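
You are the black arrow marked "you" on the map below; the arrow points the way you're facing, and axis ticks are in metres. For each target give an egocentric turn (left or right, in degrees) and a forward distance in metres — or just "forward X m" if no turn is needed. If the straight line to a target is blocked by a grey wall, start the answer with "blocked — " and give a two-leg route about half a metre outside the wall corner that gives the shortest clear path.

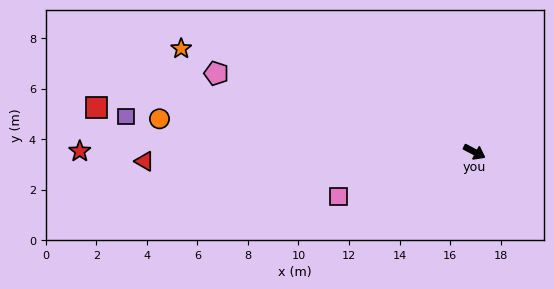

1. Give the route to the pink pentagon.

turn right 169°, forward 10.7 m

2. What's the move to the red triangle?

turn right 151°, forward 13.1 m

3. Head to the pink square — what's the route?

turn right 134°, forward 5.7 m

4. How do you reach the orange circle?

turn right 158°, forward 12.5 m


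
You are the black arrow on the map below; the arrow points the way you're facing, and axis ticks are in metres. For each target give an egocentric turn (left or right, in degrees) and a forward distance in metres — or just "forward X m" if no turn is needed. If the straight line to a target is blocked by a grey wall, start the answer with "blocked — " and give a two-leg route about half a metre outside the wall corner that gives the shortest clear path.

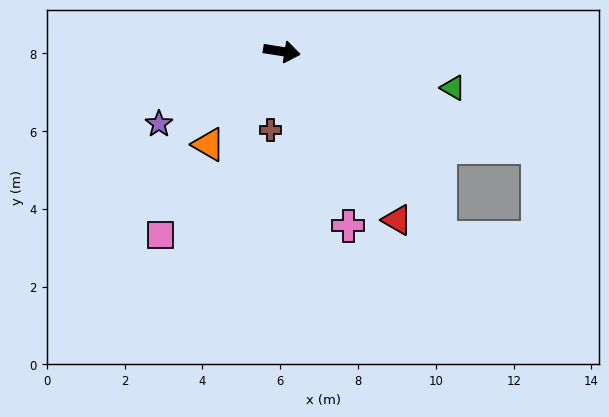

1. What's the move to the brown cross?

turn right 89°, forward 2.0 m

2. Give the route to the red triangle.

turn right 47°, forward 5.3 m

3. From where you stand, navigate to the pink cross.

turn right 60°, forward 4.8 m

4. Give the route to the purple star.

turn right 140°, forward 3.7 m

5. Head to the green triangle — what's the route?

turn right 3°, forward 4.5 m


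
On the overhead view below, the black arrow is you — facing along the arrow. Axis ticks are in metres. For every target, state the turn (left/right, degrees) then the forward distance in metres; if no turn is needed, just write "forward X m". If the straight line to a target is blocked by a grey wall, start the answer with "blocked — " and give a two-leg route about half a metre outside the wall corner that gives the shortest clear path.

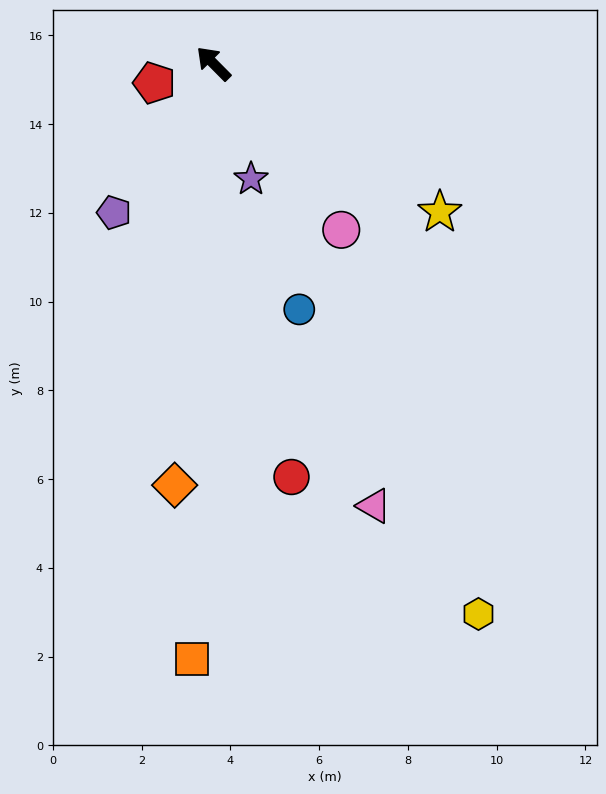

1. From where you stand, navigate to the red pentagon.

turn left 63°, forward 1.4 m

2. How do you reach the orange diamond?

turn left 130°, forward 9.5 m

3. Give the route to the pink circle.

turn left 173°, forward 4.7 m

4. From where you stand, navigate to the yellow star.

turn right 168°, forward 6.1 m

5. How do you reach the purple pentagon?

turn left 102°, forward 4.0 m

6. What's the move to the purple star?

turn left 153°, forward 2.7 m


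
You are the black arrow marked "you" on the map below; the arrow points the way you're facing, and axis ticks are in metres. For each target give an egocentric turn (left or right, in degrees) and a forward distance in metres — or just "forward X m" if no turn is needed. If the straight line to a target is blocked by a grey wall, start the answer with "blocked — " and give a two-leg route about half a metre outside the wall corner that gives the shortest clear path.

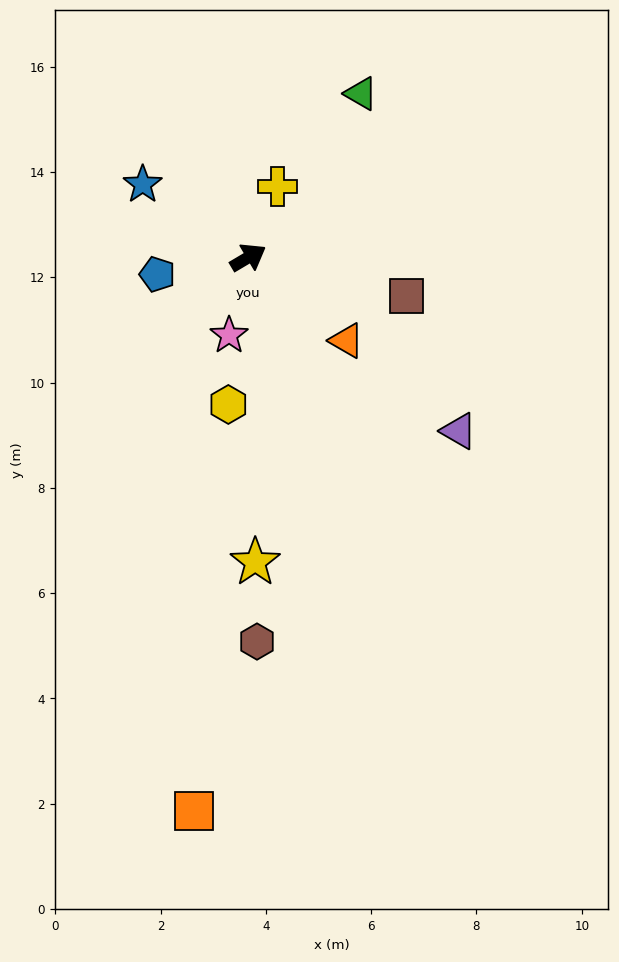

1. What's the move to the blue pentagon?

turn left 160°, forward 1.8 m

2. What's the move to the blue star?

turn left 115°, forward 2.4 m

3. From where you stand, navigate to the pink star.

turn right 135°, forward 1.5 m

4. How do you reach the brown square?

turn right 44°, forward 3.1 m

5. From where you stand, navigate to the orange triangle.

turn right 71°, forward 2.4 m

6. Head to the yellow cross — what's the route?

turn left 37°, forward 1.5 m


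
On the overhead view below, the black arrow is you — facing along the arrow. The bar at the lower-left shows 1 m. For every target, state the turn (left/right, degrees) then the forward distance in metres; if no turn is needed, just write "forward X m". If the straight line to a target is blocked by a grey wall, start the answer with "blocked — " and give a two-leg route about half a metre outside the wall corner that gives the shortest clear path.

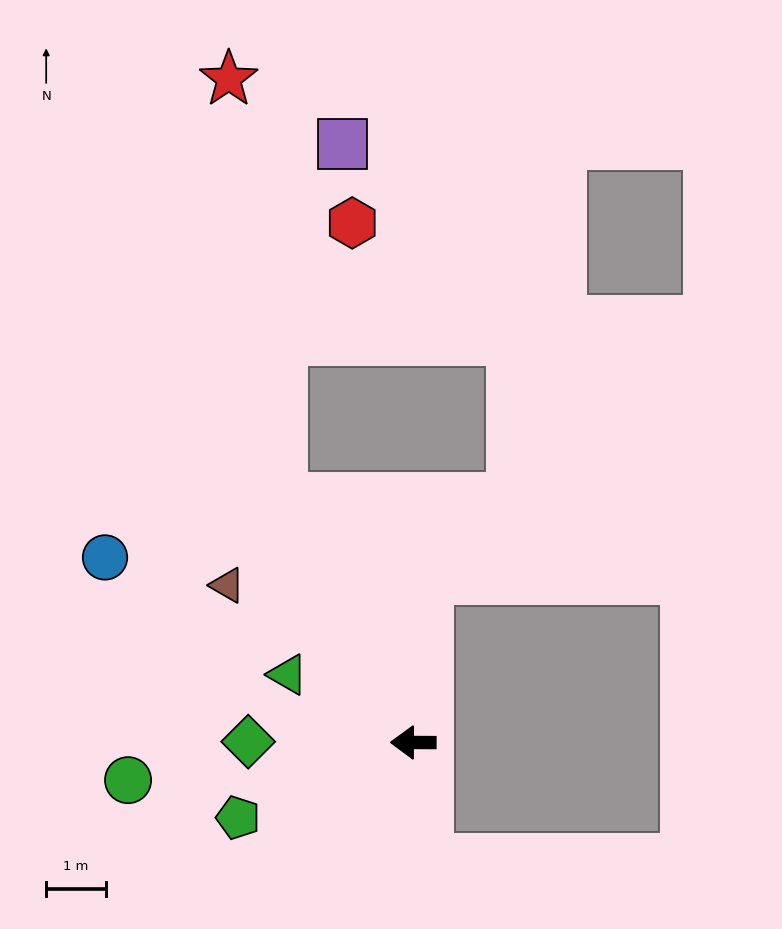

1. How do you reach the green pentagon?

turn left 24°, forward 3.2 m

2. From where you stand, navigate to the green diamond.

forward 2.8 m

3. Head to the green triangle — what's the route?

turn right 28°, forward 2.4 m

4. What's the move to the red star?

blocked — turn right 62°, forward 4.7 m, then turn right 20°, forward 7.1 m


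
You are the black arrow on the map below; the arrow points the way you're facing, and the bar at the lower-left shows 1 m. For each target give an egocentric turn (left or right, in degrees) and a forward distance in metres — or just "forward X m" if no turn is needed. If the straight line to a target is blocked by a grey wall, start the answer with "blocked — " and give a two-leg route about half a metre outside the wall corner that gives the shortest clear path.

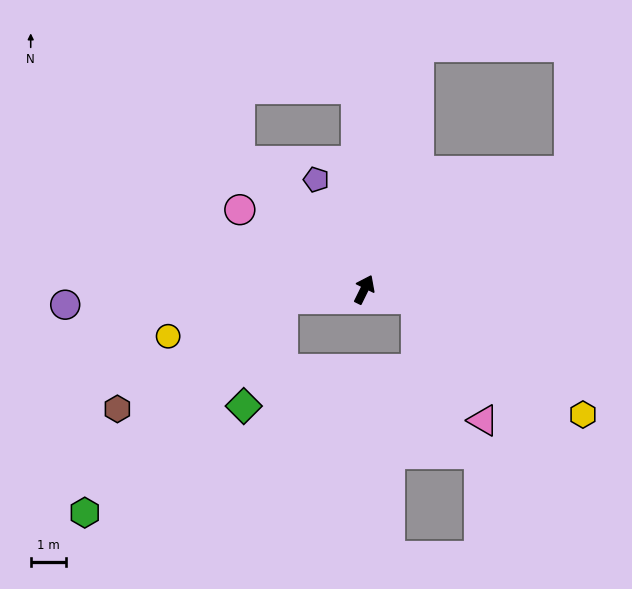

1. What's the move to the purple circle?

turn left 119°, forward 8.4 m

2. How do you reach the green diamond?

blocked — turn left 123°, forward 2.3 m, then turn left 63°, forward 3.2 m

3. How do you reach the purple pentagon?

turn left 50°, forward 3.4 m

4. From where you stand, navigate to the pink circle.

turn left 84°, forward 4.2 m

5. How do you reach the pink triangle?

blocked — turn right 74°, forward 1.5 m, then turn right 51°, forward 3.9 m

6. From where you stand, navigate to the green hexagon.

blocked — turn left 123°, forward 2.3 m, then turn left 40°, forward 8.2 m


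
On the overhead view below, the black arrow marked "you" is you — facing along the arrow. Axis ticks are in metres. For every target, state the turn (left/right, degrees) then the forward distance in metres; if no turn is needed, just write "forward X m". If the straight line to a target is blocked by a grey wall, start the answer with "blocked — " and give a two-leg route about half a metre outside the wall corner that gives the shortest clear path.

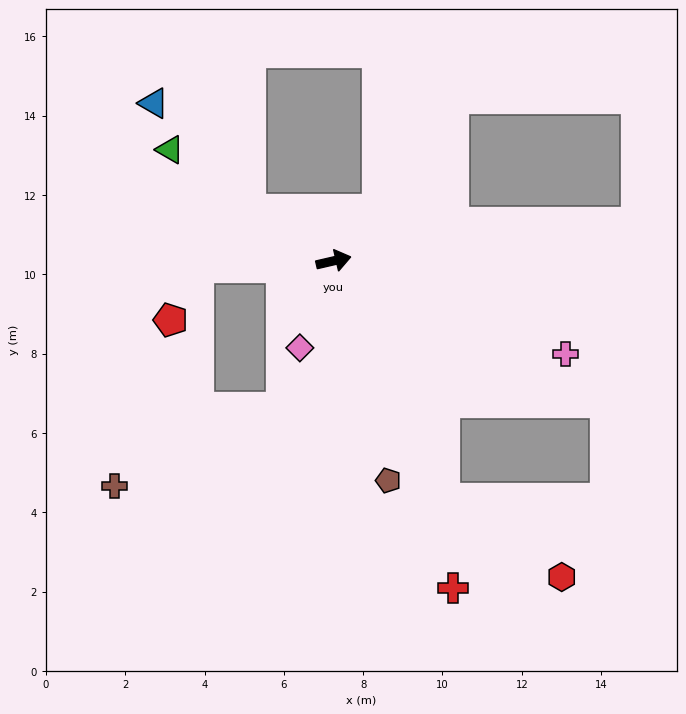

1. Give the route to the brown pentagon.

turn right 89°, forward 5.7 m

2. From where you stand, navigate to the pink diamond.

turn right 124°, forward 2.4 m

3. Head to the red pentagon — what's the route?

blocked — turn left 169°, forward 3.5 m, then turn left 62°, forward 1.5 m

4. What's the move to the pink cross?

turn right 35°, forward 6.3 m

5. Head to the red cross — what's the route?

turn right 83°, forward 8.8 m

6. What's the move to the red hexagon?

blocked — turn right 78°, forward 6.6 m, then turn left 32°, forward 3.6 m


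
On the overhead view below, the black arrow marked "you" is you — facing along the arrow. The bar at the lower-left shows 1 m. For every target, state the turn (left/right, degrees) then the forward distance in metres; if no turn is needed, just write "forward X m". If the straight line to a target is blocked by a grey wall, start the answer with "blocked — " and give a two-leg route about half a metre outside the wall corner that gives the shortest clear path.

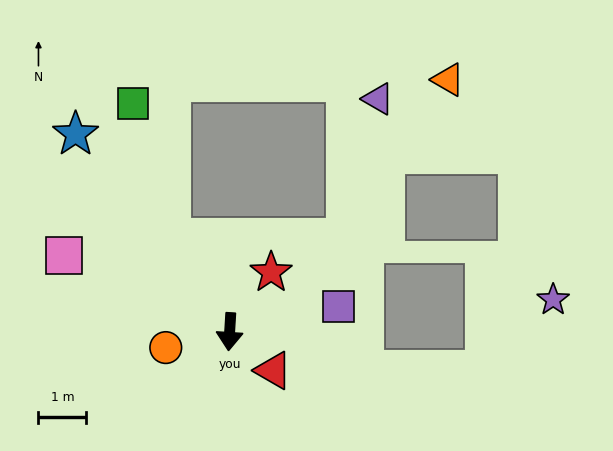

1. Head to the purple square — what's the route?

turn left 107°, forward 2.3 m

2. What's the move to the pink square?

turn right 111°, forward 3.8 m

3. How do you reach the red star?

turn left 149°, forward 1.5 m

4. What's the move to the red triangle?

turn left 52°, forward 1.2 m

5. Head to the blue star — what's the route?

turn right 139°, forward 5.2 m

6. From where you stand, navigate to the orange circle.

turn right 73°, forward 1.4 m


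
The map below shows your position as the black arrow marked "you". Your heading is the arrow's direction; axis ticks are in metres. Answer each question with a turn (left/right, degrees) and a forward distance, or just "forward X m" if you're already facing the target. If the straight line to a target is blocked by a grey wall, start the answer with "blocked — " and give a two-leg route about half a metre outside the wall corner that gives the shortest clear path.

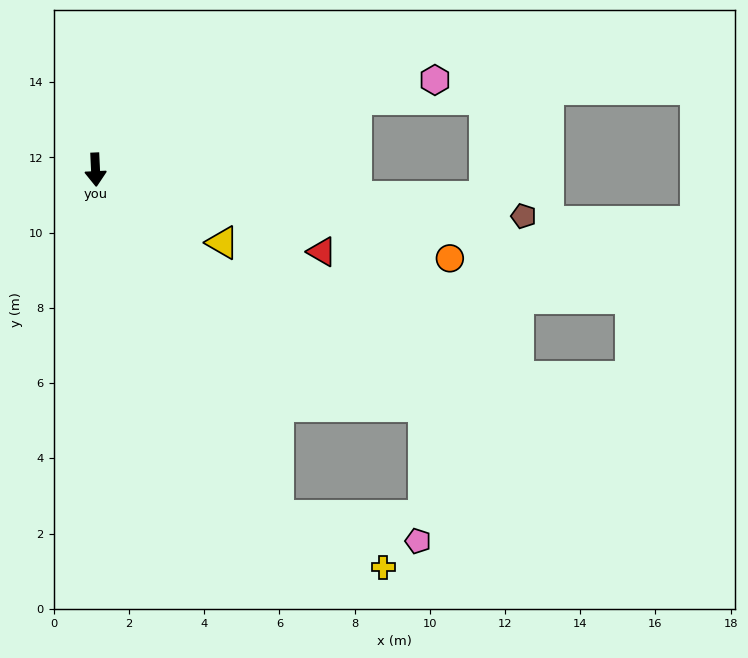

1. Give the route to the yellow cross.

blocked — turn left 25°, forward 10.4 m, then turn left 36°, forward 3.1 m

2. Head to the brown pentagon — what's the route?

turn left 81°, forward 11.5 m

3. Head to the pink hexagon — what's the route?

turn left 102°, forward 9.3 m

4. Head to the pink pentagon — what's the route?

blocked — turn left 25°, forward 10.4 m, then turn left 52°, forward 3.8 m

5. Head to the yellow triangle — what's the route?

turn left 57°, forward 3.9 m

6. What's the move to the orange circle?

turn left 73°, forward 9.7 m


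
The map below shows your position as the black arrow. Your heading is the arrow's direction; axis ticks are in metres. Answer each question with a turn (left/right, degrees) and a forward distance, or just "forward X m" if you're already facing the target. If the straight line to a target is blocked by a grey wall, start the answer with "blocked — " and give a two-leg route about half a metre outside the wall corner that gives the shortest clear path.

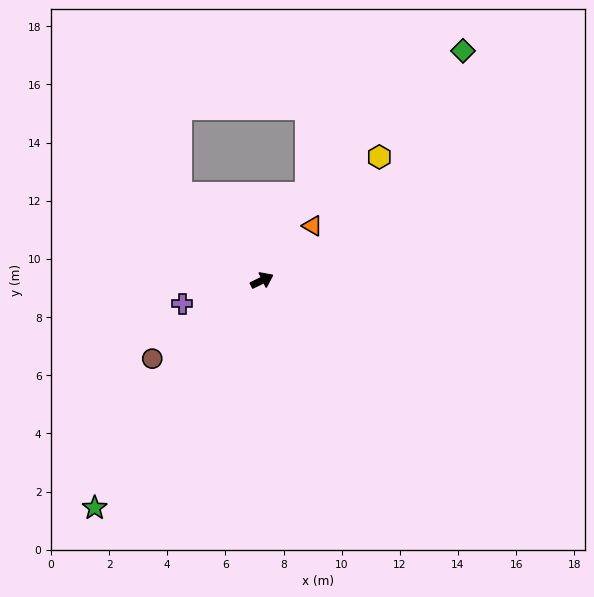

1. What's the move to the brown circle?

turn right 171°, forward 4.6 m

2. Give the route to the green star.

turn right 152°, forward 9.7 m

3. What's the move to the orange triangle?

turn left 21°, forward 2.6 m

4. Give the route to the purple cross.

turn left 170°, forward 2.9 m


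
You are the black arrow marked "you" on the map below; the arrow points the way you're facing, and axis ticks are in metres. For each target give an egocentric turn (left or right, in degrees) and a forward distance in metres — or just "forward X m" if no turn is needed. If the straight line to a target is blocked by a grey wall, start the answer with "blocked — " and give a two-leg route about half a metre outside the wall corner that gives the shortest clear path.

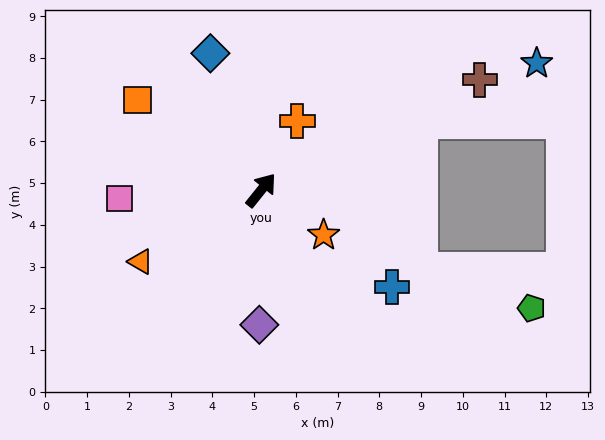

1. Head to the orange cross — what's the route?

turn left 11°, forward 1.9 m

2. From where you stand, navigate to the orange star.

turn right 87°, forward 1.8 m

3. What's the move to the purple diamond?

turn right 142°, forward 3.2 m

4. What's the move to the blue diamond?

turn left 59°, forward 3.5 m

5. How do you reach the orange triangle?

turn left 159°, forward 3.4 m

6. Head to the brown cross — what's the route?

turn right 24°, forward 5.9 m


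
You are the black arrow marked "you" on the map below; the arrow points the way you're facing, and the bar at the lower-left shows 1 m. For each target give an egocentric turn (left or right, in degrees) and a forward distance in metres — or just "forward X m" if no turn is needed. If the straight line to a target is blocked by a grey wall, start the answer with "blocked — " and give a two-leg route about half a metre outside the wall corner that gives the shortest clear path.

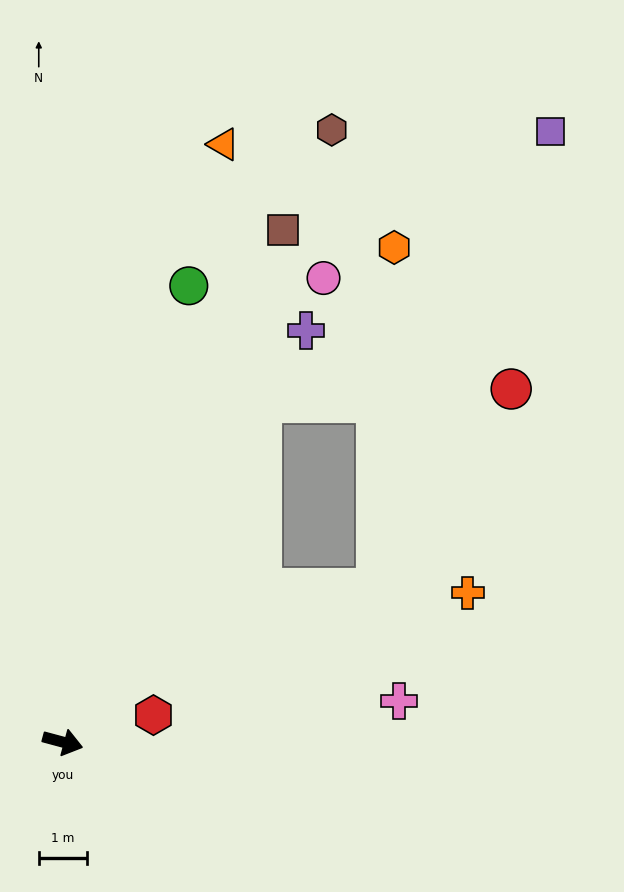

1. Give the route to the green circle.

turn left 90°, forward 9.8 m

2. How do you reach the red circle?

blocked — turn left 75°, forward 8.1 m, then turn right 57°, forward 5.2 m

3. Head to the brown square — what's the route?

turn left 82°, forward 11.5 m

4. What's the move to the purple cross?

turn left 74°, forward 9.9 m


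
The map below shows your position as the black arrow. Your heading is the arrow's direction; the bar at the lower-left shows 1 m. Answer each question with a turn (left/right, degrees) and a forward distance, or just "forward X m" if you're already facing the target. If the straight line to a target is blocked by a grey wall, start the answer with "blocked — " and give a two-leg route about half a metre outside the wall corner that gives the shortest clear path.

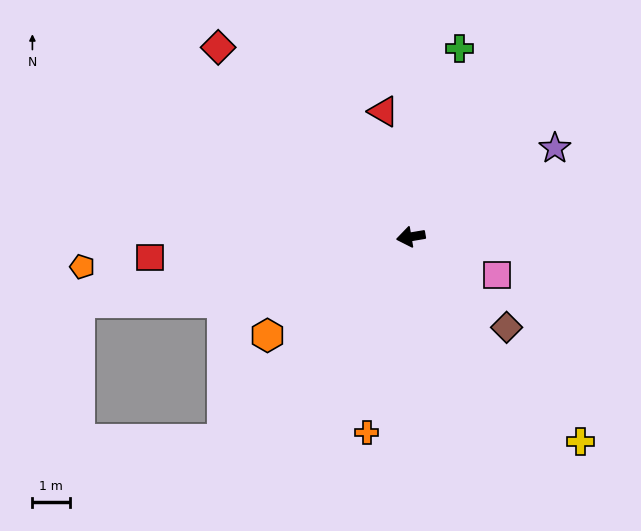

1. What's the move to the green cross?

turn right 114°, forward 5.2 m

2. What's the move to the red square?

turn right 5°, forward 7.0 m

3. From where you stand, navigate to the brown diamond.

turn left 127°, forward 3.5 m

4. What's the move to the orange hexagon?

turn left 25°, forward 4.6 m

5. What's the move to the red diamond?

turn right 54°, forward 7.2 m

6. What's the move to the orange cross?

turn left 68°, forward 5.4 m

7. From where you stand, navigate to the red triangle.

turn right 87°, forward 3.4 m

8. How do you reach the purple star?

turn right 158°, forward 4.5 m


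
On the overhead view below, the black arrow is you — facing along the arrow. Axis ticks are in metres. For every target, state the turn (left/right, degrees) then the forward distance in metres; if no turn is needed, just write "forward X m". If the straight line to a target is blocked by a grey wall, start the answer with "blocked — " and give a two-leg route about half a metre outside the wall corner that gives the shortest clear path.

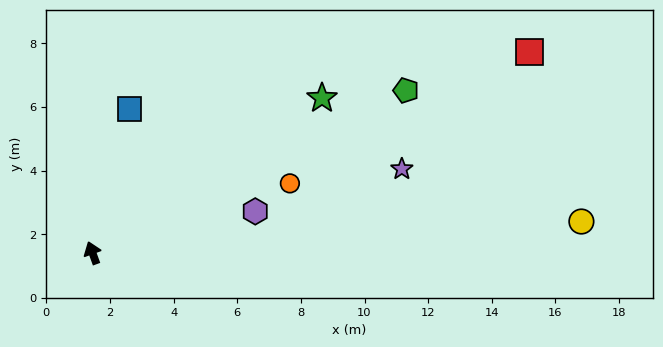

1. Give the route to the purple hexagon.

turn right 96°, forward 5.3 m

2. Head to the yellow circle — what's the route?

turn right 106°, forward 15.4 m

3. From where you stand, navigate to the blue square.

turn right 34°, forward 4.7 m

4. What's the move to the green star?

turn right 76°, forward 8.7 m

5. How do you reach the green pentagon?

turn right 83°, forward 11.1 m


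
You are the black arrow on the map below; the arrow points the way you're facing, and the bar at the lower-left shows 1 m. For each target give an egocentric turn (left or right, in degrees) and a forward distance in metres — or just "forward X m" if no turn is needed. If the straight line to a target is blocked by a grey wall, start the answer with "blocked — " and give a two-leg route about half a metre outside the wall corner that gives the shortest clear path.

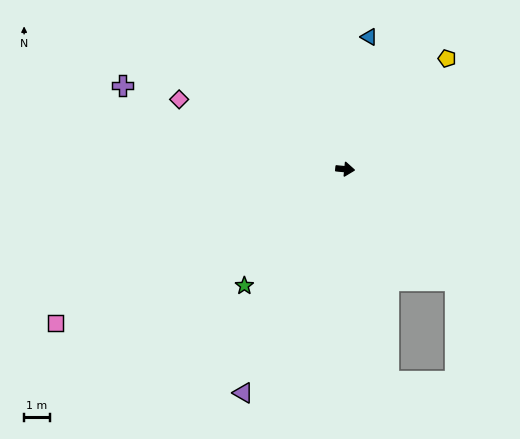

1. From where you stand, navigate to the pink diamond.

turn left 163°, forward 7.1 m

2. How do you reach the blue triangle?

turn left 85°, forward 5.3 m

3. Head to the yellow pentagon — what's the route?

turn left 53°, forward 5.9 m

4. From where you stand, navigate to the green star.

turn right 125°, forward 6.0 m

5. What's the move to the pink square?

turn right 147°, forward 12.9 m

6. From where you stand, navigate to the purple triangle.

turn right 109°, forward 9.6 m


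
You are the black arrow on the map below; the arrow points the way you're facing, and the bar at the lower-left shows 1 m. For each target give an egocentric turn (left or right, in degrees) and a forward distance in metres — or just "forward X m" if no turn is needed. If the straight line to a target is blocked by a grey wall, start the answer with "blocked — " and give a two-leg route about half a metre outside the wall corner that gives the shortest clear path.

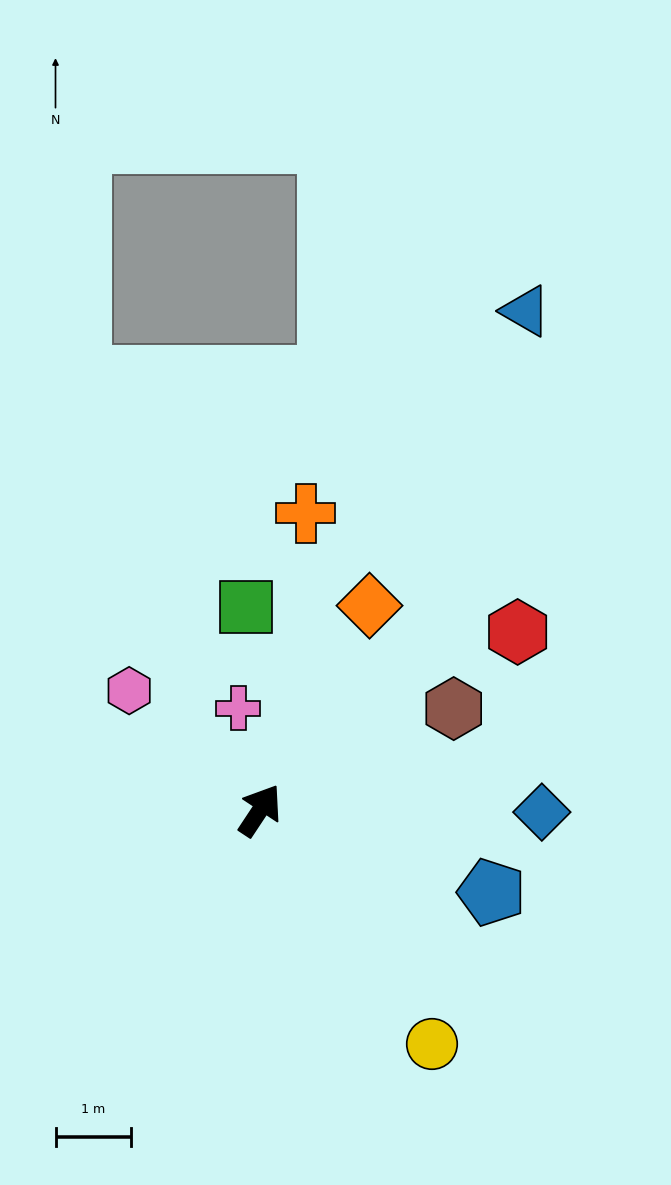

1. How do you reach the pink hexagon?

turn left 81°, forward 2.3 m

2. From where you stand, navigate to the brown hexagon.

turn right 29°, forward 2.9 m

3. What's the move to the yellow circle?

turn right 110°, forward 3.8 m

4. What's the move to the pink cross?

turn left 46°, forward 1.4 m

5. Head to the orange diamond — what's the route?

turn left 5°, forward 3.1 m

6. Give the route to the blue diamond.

turn right 57°, forward 3.7 m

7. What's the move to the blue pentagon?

turn right 76°, forward 3.2 m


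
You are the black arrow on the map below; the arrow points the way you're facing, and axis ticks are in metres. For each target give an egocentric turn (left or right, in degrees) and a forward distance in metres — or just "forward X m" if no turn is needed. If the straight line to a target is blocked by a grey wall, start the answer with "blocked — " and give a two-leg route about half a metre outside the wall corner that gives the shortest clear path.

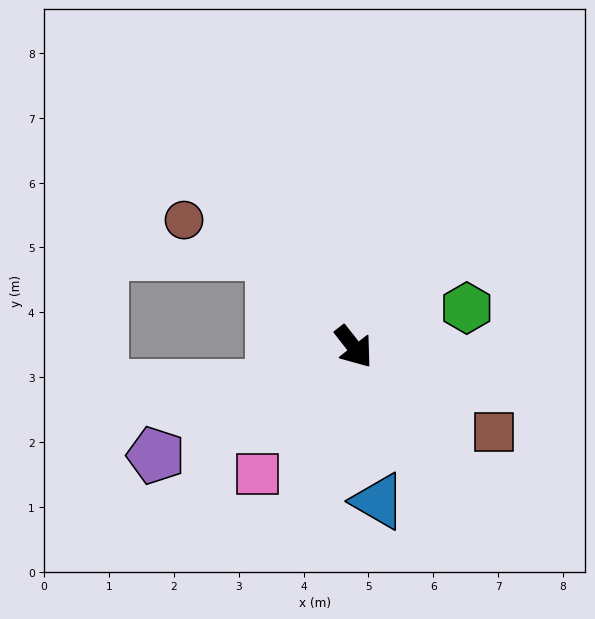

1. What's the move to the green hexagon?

turn left 71°, forward 1.8 m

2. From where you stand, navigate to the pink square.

turn right 75°, forward 2.5 m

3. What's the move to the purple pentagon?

turn right 99°, forward 3.5 m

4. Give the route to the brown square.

turn left 21°, forward 2.5 m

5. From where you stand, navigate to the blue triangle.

turn right 29°, forward 2.4 m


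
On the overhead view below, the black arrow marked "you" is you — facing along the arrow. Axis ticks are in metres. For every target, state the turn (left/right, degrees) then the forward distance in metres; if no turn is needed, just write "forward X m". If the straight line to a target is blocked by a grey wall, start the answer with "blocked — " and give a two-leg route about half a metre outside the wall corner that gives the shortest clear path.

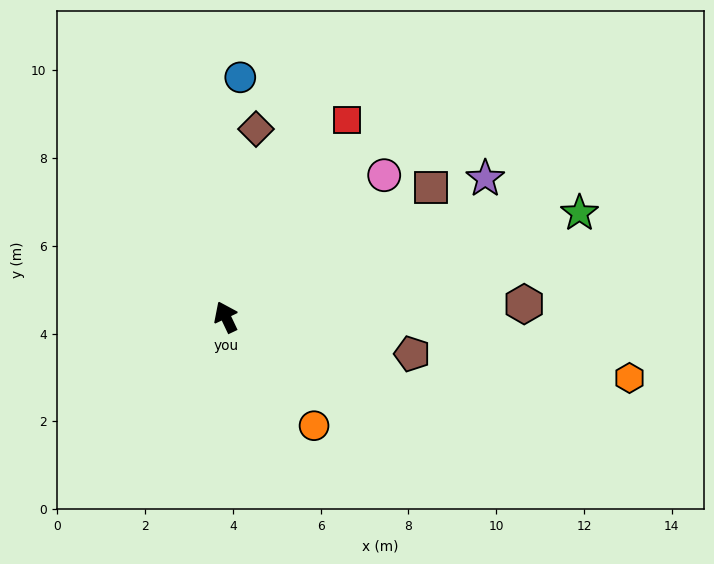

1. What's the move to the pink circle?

turn right 74°, forward 4.8 m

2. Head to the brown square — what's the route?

turn right 83°, forward 5.5 m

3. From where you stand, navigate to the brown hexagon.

turn right 113°, forward 6.8 m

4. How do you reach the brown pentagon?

turn right 127°, forward 4.3 m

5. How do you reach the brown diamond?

turn right 34°, forward 4.3 m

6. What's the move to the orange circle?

turn right 166°, forward 3.2 m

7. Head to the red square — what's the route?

turn right 57°, forward 5.3 m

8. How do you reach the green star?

turn right 99°, forward 8.4 m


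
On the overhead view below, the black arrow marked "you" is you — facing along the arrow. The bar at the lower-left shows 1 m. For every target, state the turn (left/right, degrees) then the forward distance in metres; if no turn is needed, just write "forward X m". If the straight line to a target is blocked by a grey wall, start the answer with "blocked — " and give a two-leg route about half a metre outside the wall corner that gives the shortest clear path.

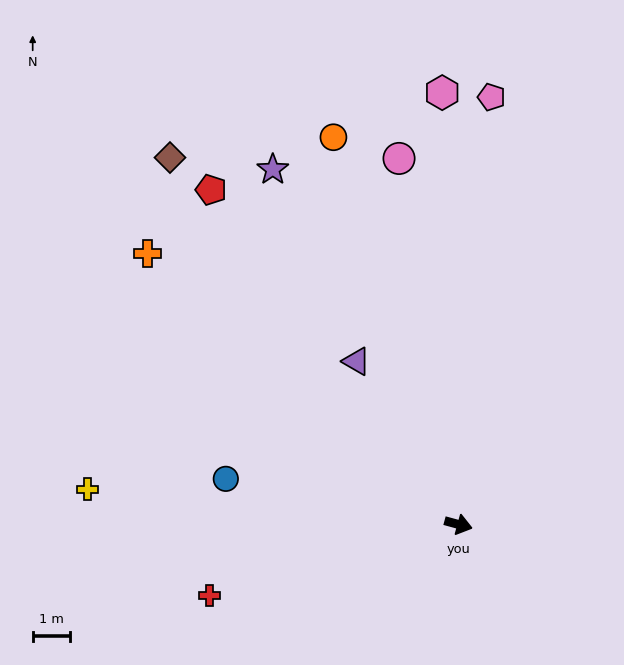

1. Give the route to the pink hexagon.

turn left 107°, forward 11.6 m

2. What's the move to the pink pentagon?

turn left 101°, forward 11.5 m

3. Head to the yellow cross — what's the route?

turn right 170°, forward 10.0 m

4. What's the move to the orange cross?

turn left 154°, forward 11.0 m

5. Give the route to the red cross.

turn right 149°, forward 6.9 m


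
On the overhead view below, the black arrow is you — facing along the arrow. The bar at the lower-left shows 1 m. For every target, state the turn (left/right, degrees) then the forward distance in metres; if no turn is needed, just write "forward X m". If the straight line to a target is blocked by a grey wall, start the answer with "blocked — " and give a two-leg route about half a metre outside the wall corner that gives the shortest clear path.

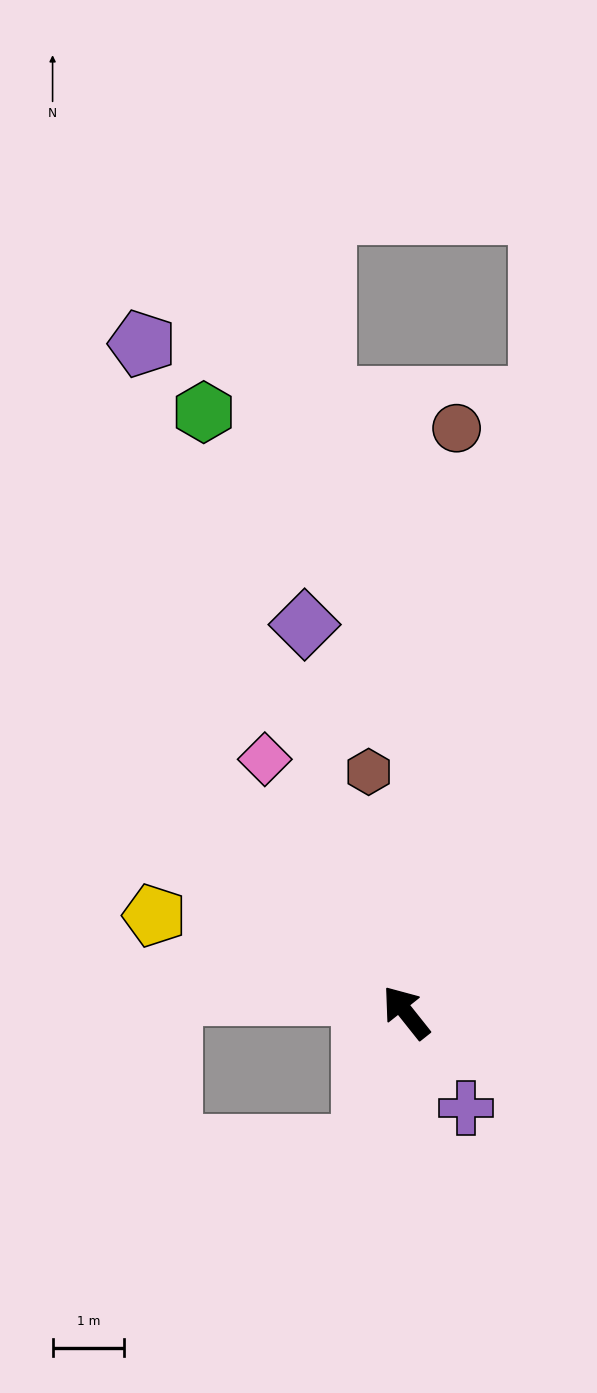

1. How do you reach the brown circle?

turn right 43°, forward 8.2 m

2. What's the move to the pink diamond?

turn right 9°, forward 4.1 m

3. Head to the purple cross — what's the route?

turn left 174°, forward 1.6 m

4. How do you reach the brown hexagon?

turn right 30°, forward 3.4 m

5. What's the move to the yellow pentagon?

turn left 30°, forward 3.8 m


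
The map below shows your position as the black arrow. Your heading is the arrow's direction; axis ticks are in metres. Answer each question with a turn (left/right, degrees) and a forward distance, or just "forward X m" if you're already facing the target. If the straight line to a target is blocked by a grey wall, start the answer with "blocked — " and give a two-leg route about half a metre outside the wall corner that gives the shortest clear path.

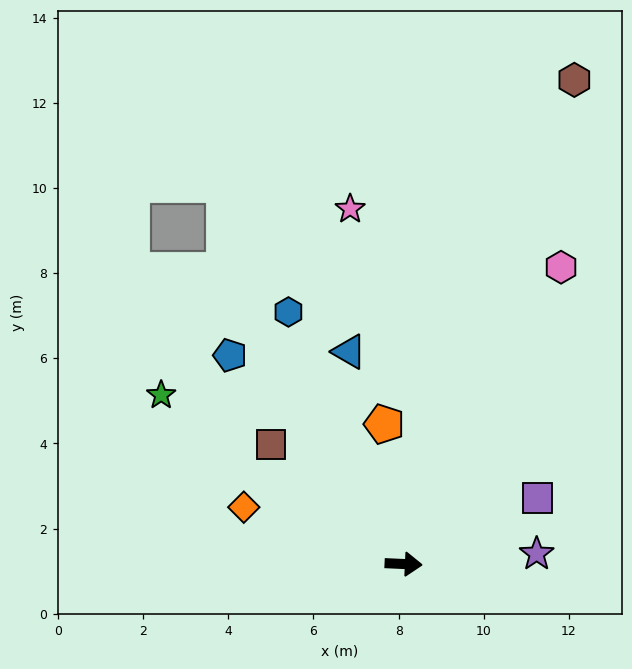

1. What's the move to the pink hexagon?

turn left 65°, forward 7.9 m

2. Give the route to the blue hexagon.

turn left 117°, forward 6.5 m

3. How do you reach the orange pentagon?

turn left 101°, forward 3.3 m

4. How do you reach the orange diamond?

turn left 163°, forward 4.0 m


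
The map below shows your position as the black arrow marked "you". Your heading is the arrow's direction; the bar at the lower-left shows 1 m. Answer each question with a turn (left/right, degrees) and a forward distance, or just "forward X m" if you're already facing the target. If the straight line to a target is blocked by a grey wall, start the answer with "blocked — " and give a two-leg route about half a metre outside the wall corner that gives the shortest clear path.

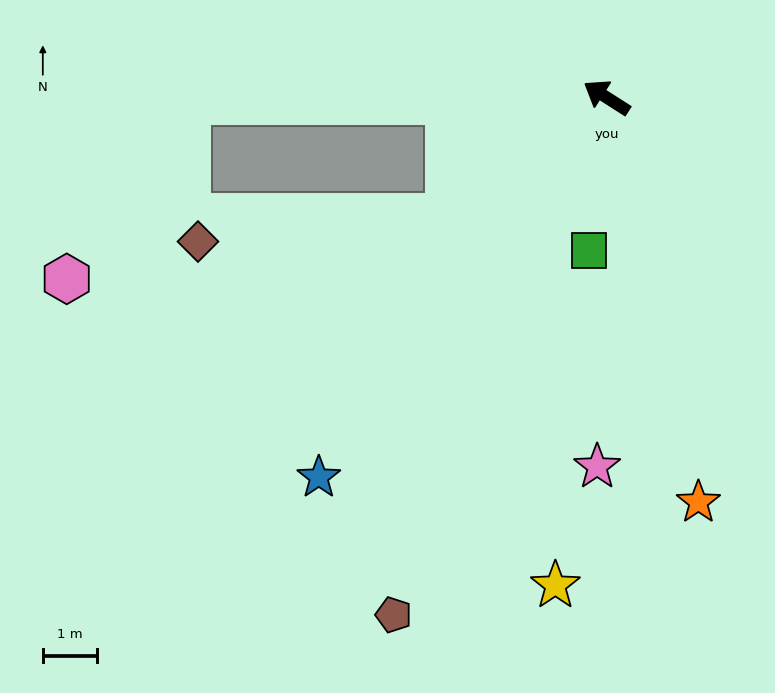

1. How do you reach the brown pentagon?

turn left 100°, forward 10.4 m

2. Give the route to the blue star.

turn left 85°, forward 8.9 m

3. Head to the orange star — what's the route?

turn left 135°, forward 7.7 m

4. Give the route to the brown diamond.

blocked — turn left 69°, forward 3.7 m, then turn right 31°, forward 4.7 m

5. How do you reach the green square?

turn left 116°, forward 2.9 m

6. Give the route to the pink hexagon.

blocked — turn left 33°, forward 7.8 m, then turn left 55°, forward 4.0 m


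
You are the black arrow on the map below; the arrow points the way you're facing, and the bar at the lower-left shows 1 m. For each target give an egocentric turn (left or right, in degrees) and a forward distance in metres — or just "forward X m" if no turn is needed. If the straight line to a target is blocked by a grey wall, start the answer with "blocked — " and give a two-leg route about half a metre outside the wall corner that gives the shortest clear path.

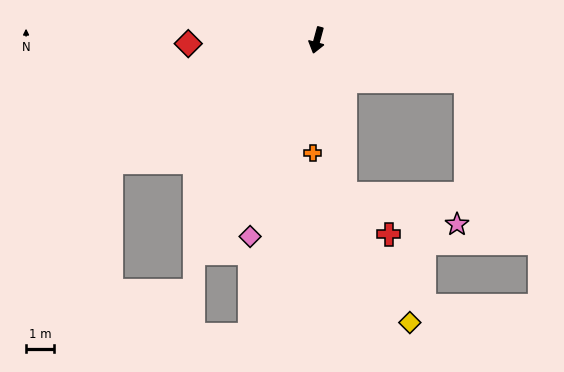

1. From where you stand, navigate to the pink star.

blocked — turn left 25°, forward 5.6 m, then turn left 65°, forward 4.2 m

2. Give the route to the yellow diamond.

blocked — turn left 25°, forward 5.6 m, then turn left 17°, forward 5.2 m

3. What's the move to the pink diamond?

turn right 4°, forward 7.4 m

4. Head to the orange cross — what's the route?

turn left 13°, forward 4.0 m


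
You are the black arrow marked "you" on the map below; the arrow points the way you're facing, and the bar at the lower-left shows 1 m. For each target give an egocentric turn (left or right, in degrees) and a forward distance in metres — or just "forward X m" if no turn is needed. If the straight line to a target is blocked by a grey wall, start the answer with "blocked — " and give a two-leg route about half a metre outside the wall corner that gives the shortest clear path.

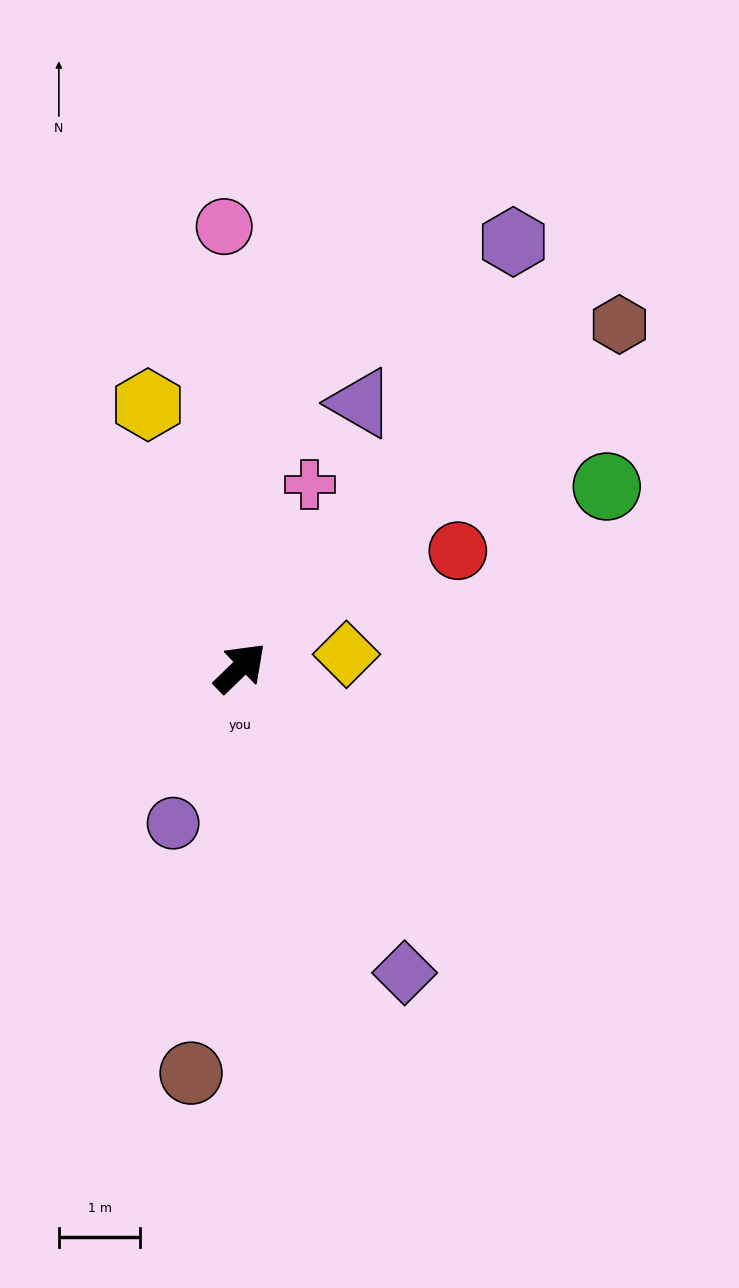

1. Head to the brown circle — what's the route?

turn right 141°, forward 5.0 m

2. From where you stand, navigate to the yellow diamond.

turn right 37°, forward 1.3 m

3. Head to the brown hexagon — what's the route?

forward 6.3 m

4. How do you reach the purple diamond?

turn right 106°, forward 4.3 m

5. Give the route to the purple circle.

turn right 157°, forward 2.1 m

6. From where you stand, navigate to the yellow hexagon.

turn left 65°, forward 3.4 m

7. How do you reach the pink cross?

turn left 25°, forward 2.4 m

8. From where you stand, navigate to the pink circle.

turn left 48°, forward 5.4 m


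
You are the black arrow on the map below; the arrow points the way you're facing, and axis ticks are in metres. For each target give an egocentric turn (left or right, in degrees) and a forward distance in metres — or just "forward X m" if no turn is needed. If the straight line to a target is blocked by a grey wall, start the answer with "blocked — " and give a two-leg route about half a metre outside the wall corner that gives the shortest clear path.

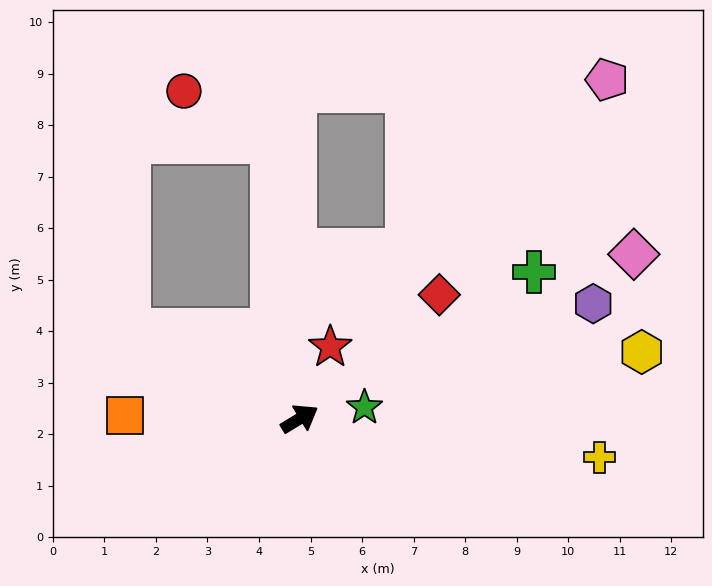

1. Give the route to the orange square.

turn left 148°, forward 3.4 m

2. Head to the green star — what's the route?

turn right 21°, forward 1.3 m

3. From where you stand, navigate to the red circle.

blocked — turn left 64°, forward 5.4 m, then turn left 55°, forward 2.0 m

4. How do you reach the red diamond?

turn left 10°, forward 3.6 m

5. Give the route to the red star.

turn left 36°, forward 1.5 m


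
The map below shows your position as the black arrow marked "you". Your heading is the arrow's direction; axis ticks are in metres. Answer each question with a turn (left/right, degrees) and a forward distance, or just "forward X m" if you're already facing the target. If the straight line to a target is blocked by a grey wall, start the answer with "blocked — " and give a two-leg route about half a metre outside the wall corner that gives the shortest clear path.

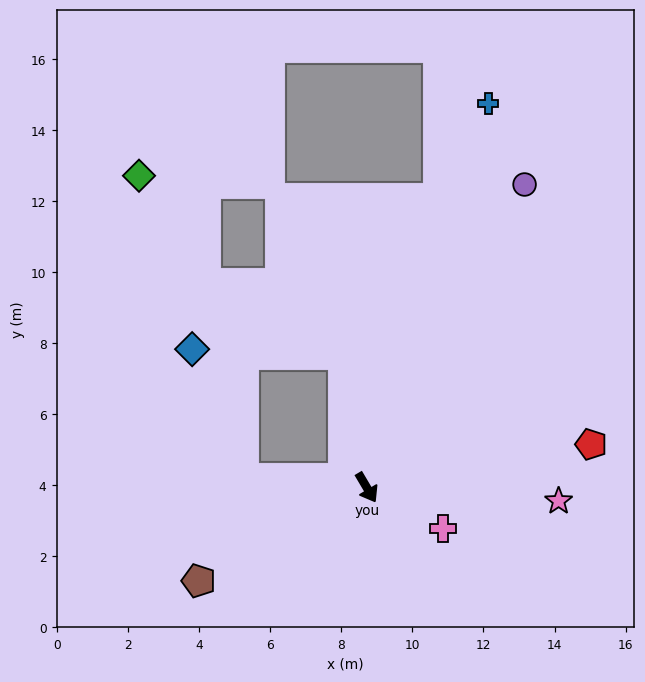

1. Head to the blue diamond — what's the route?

blocked — turn right 125°, forward 3.5 m, then turn right 64°, forward 3.9 m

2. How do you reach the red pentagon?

turn left 70°, forward 6.4 m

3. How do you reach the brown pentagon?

turn right 92°, forward 5.4 m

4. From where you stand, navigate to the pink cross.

turn left 31°, forward 2.4 m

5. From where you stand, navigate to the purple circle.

turn left 122°, forward 9.6 m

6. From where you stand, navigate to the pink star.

turn left 55°, forward 5.4 m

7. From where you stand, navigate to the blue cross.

turn left 132°, forward 11.3 m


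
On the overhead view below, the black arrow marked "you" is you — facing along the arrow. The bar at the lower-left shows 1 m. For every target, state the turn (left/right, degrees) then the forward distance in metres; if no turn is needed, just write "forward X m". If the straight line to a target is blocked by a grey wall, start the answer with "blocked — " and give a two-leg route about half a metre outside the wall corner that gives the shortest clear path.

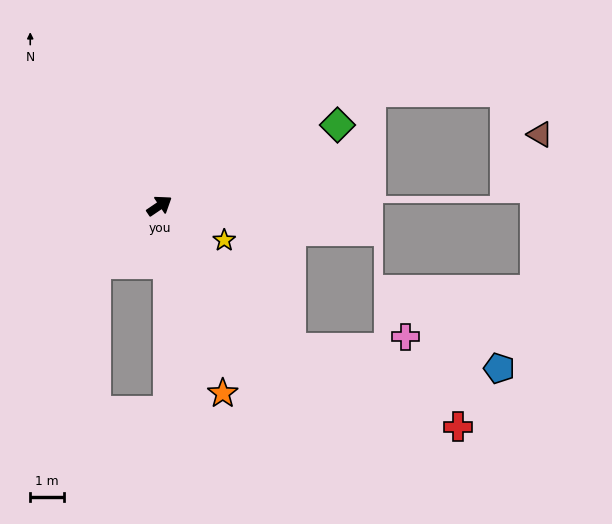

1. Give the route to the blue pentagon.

blocked — turn right 81°, forward 5.7 m, then turn left 41°, forward 6.1 m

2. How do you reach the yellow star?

turn right 62°, forward 2.2 m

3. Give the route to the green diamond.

turn right 10°, forward 5.7 m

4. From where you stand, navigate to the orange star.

turn right 105°, forward 5.8 m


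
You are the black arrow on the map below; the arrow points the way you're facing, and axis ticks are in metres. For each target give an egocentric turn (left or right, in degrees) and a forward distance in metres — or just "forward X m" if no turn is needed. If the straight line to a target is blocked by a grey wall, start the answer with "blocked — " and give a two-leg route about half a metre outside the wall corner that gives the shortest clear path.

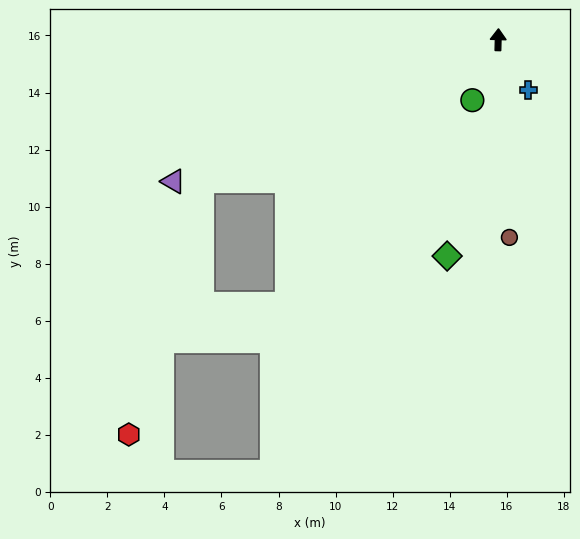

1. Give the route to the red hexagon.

blocked — turn left 117°, forward 11.5 m, then turn left 48°, forward 9.2 m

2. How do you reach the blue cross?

turn right 148°, forward 2.0 m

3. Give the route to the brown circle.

turn right 175°, forward 6.9 m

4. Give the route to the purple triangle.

turn left 115°, forward 12.4 m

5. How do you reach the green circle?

turn left 158°, forward 2.3 m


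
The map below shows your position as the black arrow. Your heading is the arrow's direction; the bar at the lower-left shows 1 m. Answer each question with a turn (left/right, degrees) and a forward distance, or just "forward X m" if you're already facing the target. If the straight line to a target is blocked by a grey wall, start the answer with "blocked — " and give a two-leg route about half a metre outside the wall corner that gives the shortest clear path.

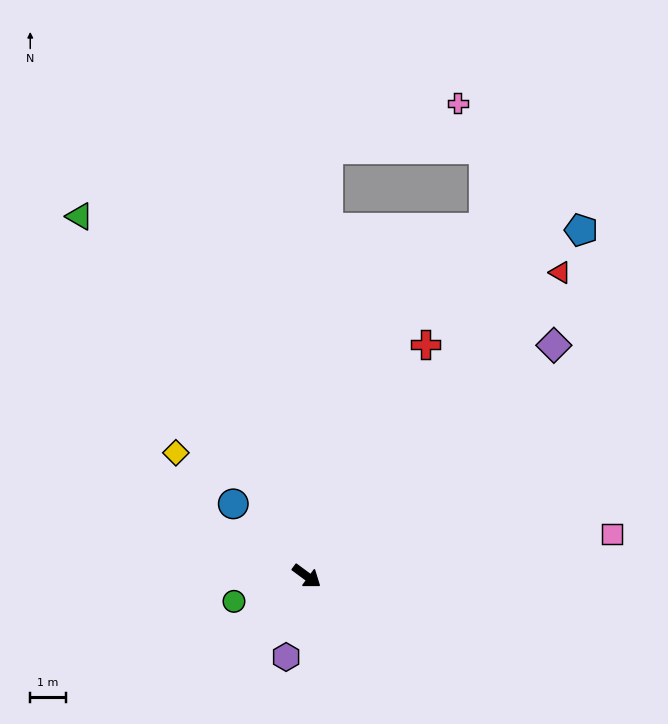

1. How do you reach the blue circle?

turn left 172°, forward 2.9 m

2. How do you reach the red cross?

turn left 99°, forward 7.3 m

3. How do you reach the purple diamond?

turn left 79°, forward 9.5 m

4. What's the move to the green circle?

turn right 125°, forward 2.2 m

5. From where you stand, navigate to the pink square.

turn left 44°, forward 8.6 m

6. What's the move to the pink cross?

blocked — turn left 123°, forward 12.0 m, then turn right 67°, forward 3.8 m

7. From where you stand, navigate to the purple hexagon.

turn right 68°, forward 2.3 m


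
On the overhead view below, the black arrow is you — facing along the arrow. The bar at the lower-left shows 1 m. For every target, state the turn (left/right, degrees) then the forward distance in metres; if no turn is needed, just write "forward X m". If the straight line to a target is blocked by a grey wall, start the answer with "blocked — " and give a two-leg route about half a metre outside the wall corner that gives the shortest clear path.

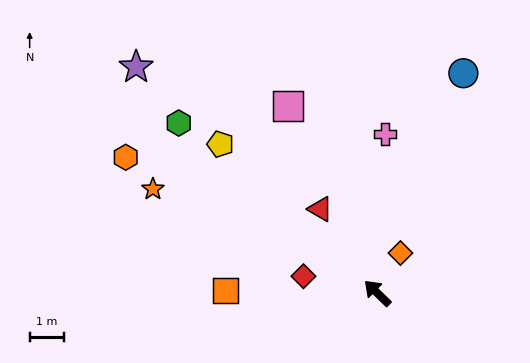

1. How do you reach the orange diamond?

turn right 76°, forward 1.3 m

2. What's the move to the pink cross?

turn right 49°, forward 4.6 m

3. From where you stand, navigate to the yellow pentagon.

forward 6.3 m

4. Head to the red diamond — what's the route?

turn left 31°, forward 2.2 m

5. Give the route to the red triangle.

turn right 12°, forward 2.9 m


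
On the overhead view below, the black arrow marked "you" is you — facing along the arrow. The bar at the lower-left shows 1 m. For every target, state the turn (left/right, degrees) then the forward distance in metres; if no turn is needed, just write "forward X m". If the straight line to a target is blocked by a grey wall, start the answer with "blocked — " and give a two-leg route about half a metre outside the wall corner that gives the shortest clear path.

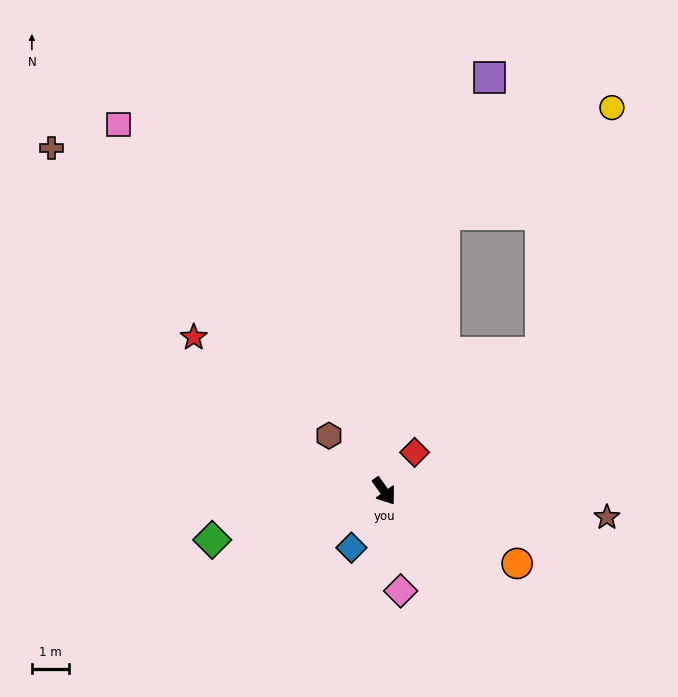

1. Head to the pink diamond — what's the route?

turn right 26°, forward 2.7 m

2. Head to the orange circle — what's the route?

turn left 26°, forward 4.0 m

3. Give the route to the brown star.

turn left 48°, forward 6.0 m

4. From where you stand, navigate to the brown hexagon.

turn right 171°, forward 2.1 m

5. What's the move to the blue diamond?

turn right 66°, forward 1.7 m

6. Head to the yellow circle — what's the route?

blocked — turn left 132°, forward 7.6 m, then turn right 45°, forward 5.3 m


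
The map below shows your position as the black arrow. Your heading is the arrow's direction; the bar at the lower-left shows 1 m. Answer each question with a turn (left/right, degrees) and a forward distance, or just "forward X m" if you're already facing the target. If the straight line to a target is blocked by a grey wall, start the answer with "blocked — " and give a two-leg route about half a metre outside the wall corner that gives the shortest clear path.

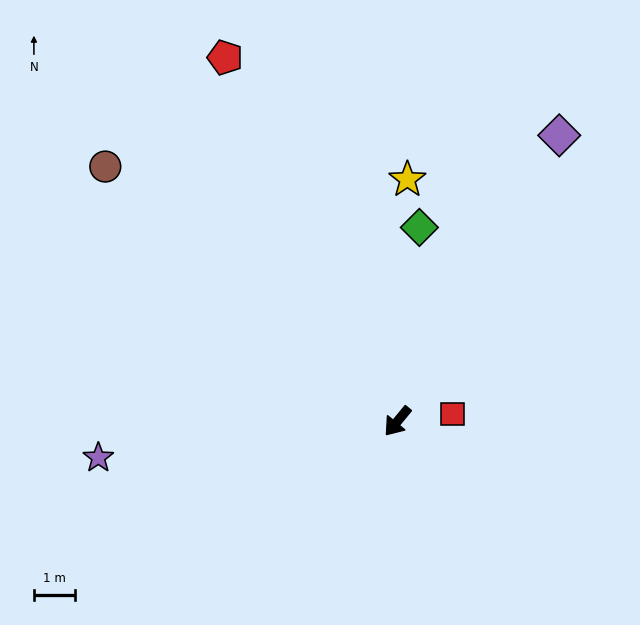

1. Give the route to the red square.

turn left 137°, forward 1.4 m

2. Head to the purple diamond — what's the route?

turn right 170°, forward 8.1 m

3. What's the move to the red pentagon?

turn right 115°, forward 9.9 m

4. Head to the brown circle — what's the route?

turn right 92°, forward 9.5 m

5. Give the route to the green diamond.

turn right 147°, forward 4.8 m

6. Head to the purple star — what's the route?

turn right 44°, forward 7.4 m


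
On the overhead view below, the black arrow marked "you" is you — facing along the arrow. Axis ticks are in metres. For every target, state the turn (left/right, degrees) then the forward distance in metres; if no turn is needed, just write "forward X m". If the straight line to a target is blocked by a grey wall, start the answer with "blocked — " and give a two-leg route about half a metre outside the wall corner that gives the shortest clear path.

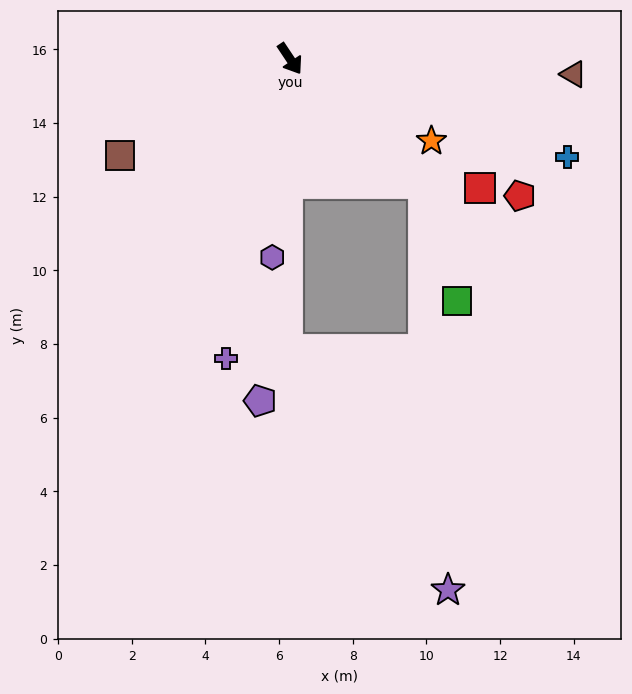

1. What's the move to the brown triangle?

turn left 53°, forward 7.7 m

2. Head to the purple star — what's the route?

blocked — turn left 13°, forward 5.0 m, then turn right 43°, forward 11.1 m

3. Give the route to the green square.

blocked — turn left 13°, forward 5.0 m, then turn right 31°, forward 3.3 m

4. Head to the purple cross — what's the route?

turn right 46°, forward 8.3 m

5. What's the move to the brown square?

turn right 94°, forward 5.3 m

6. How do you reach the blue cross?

turn left 37°, forward 8.0 m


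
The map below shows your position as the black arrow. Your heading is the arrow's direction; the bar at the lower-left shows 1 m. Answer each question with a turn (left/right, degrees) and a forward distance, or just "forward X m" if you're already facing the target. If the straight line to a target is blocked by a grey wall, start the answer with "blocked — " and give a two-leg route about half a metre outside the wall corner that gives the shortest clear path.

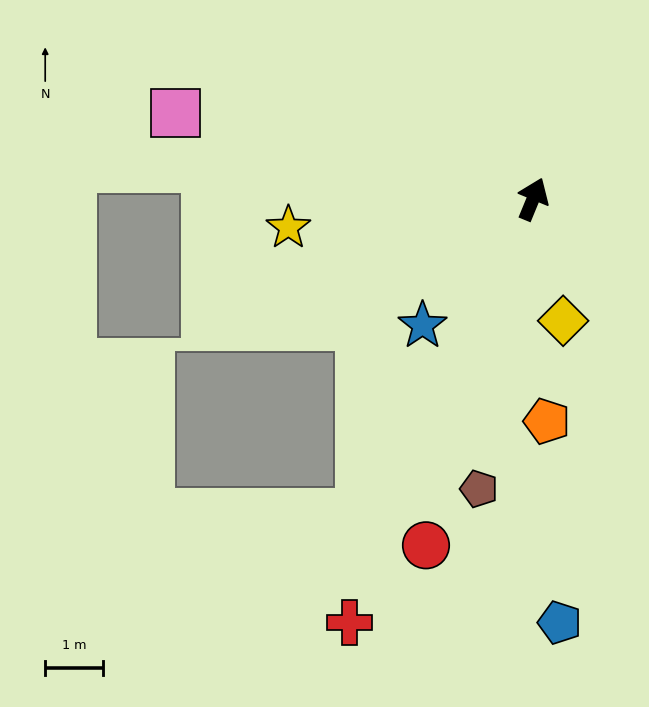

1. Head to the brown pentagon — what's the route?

turn right 168°, forward 5.1 m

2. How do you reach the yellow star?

turn left 119°, forward 4.2 m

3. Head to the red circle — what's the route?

turn right 175°, forward 6.2 m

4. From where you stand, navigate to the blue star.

turn left 161°, forward 2.9 m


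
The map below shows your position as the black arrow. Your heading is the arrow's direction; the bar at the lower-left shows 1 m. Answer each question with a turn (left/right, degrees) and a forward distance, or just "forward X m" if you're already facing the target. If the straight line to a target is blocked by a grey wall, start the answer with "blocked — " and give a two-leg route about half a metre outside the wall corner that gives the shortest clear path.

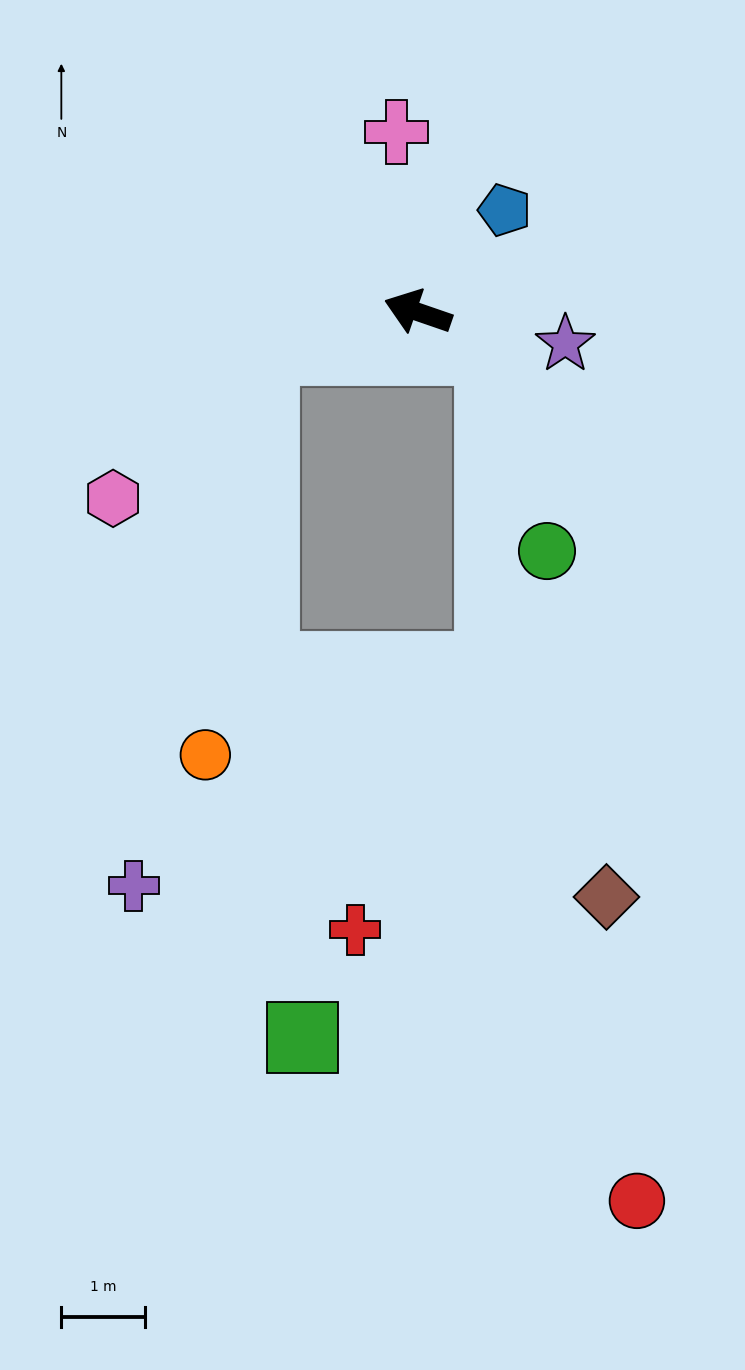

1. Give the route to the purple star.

turn right 173°, forward 1.8 m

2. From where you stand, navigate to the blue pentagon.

turn right 111°, forward 1.6 m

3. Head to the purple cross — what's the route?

blocked — turn left 32°, forward 1.9 m, then turn left 63°, forward 6.6 m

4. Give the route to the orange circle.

blocked — turn left 32°, forward 1.9 m, then turn left 69°, forward 4.9 m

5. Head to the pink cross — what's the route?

turn right 64°, forward 2.2 m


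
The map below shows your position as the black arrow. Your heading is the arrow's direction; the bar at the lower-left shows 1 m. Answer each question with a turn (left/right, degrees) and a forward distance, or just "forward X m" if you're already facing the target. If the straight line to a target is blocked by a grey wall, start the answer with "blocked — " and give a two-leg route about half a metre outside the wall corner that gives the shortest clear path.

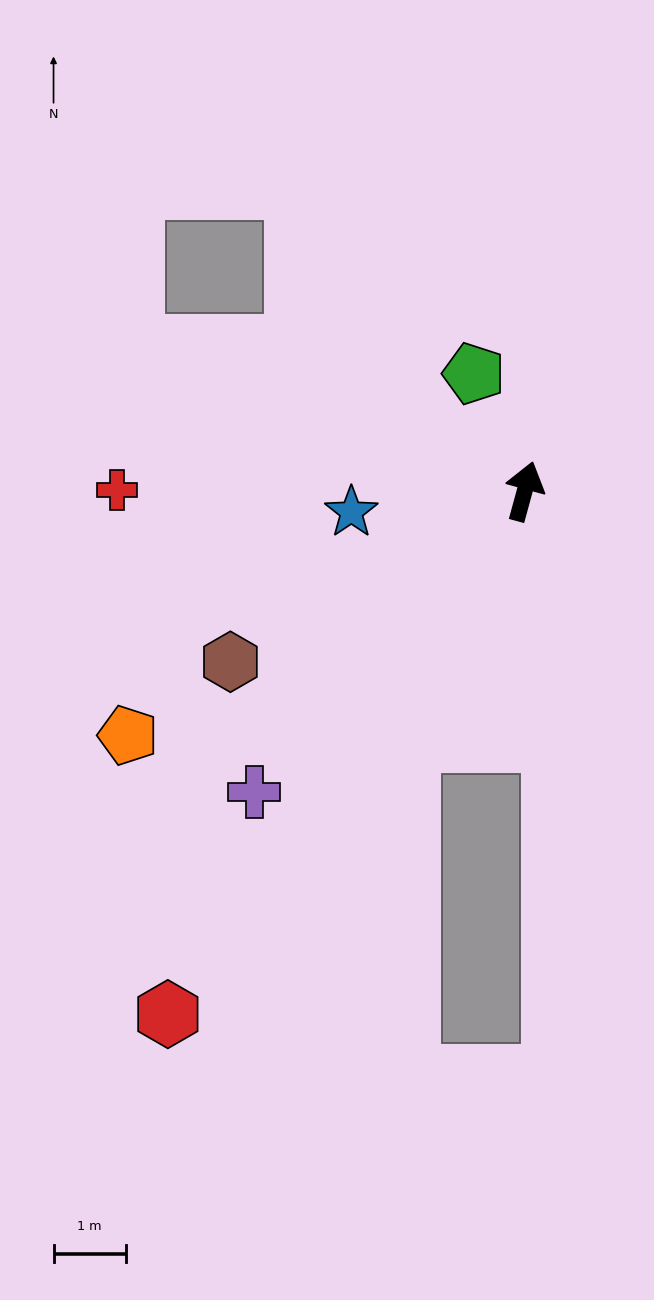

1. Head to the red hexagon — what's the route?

turn left 161°, forward 8.8 m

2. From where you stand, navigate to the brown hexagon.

turn left 135°, forward 4.7 m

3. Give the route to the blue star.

turn left 112°, forward 2.4 m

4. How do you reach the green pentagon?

turn left 39°, forward 1.8 m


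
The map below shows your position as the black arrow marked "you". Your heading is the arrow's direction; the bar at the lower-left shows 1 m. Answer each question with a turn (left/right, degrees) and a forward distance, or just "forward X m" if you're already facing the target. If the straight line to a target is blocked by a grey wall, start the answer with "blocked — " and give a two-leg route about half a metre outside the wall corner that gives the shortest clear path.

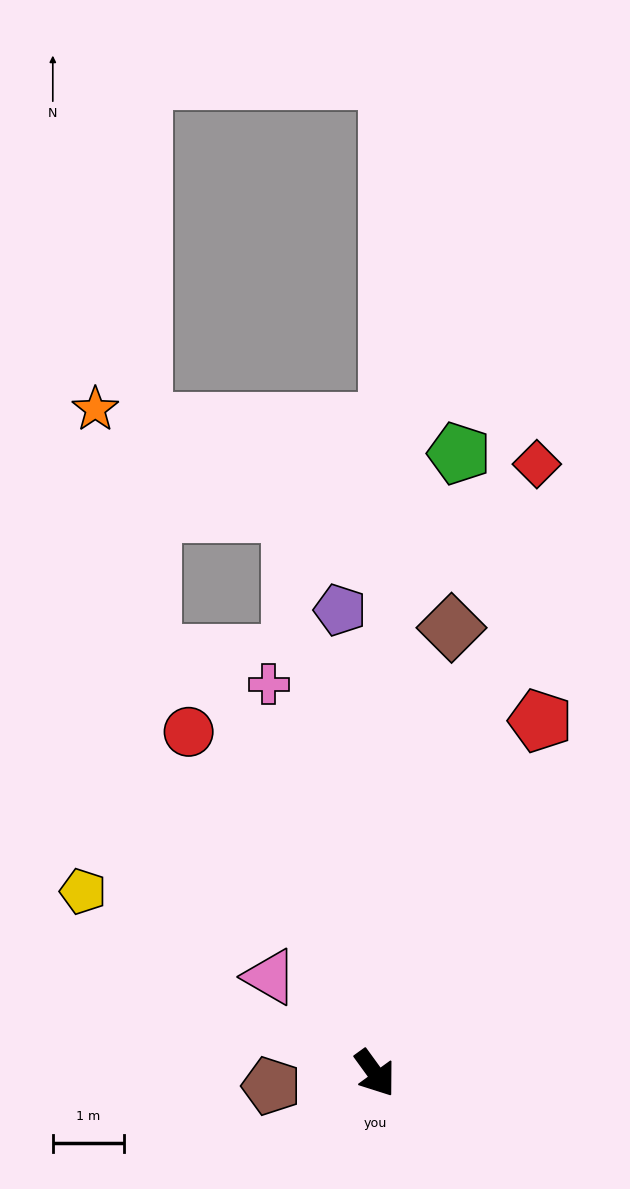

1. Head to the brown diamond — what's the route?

turn left 134°, forward 6.3 m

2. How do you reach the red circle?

turn left 173°, forward 5.5 m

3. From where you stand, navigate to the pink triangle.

turn right 169°, forward 2.0 m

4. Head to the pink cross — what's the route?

turn left 159°, forward 5.7 m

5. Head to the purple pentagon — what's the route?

turn left 148°, forward 6.5 m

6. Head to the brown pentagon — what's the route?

turn right 119°, forward 1.5 m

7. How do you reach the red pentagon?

turn left 119°, forward 5.5 m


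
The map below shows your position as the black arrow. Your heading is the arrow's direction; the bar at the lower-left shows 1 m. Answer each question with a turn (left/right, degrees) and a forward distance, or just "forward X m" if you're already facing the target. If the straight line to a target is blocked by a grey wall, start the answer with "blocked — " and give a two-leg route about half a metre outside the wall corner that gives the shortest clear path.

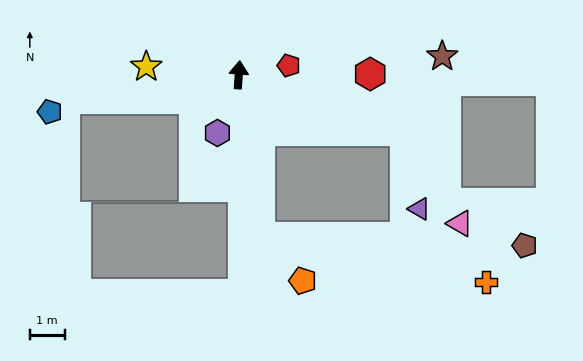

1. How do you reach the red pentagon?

turn right 75°, forward 1.5 m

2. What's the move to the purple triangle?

blocked — turn right 105°, forward 5.0 m, then turn right 60°, forward 2.3 m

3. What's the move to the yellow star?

turn left 89°, forward 2.7 m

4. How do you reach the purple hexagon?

turn left 164°, forward 1.8 m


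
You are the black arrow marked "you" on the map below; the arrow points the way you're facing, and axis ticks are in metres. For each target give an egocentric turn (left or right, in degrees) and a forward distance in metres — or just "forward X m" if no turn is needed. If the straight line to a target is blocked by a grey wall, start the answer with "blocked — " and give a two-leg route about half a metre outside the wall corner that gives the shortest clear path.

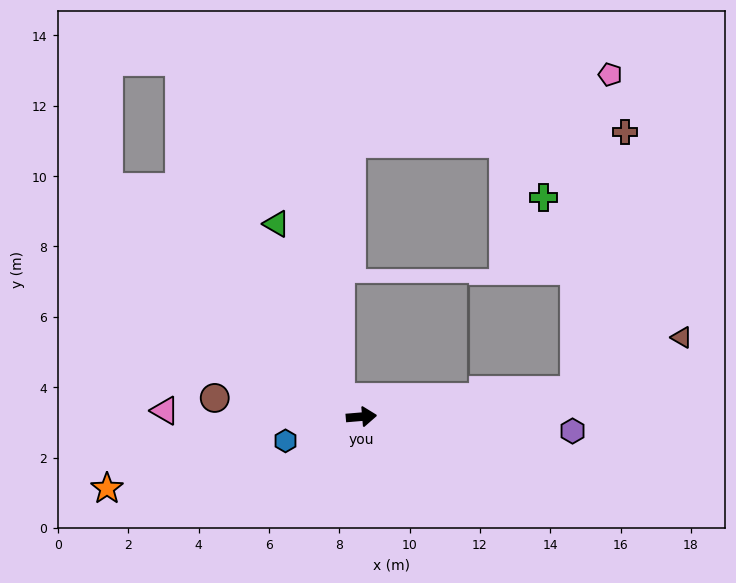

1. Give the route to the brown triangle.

blocked — turn left 2°, forward 6.1 m, then turn left 20°, forward 3.4 m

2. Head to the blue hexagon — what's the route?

turn right 167°, forward 2.3 m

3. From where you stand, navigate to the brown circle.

turn left 168°, forward 4.2 m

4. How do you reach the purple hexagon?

turn right 9°, forward 6.0 m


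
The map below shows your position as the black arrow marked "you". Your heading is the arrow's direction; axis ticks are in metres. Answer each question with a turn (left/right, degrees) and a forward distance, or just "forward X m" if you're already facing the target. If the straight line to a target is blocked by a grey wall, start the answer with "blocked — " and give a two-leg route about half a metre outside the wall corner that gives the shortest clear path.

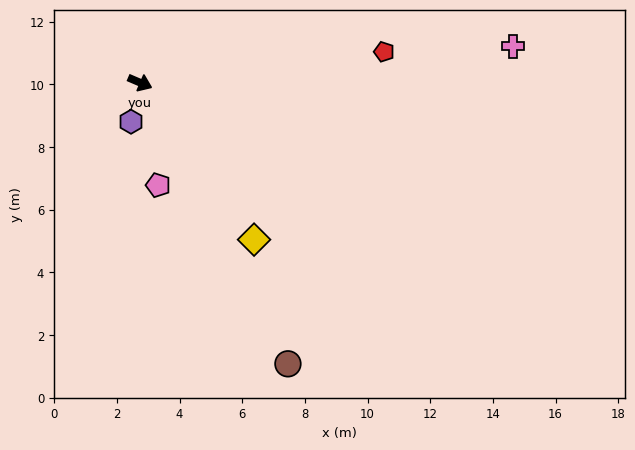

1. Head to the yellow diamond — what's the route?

turn right 31°, forward 6.2 m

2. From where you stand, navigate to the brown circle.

turn right 39°, forward 10.1 m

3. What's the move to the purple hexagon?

turn right 80°, forward 1.3 m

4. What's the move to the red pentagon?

turn left 30°, forward 7.9 m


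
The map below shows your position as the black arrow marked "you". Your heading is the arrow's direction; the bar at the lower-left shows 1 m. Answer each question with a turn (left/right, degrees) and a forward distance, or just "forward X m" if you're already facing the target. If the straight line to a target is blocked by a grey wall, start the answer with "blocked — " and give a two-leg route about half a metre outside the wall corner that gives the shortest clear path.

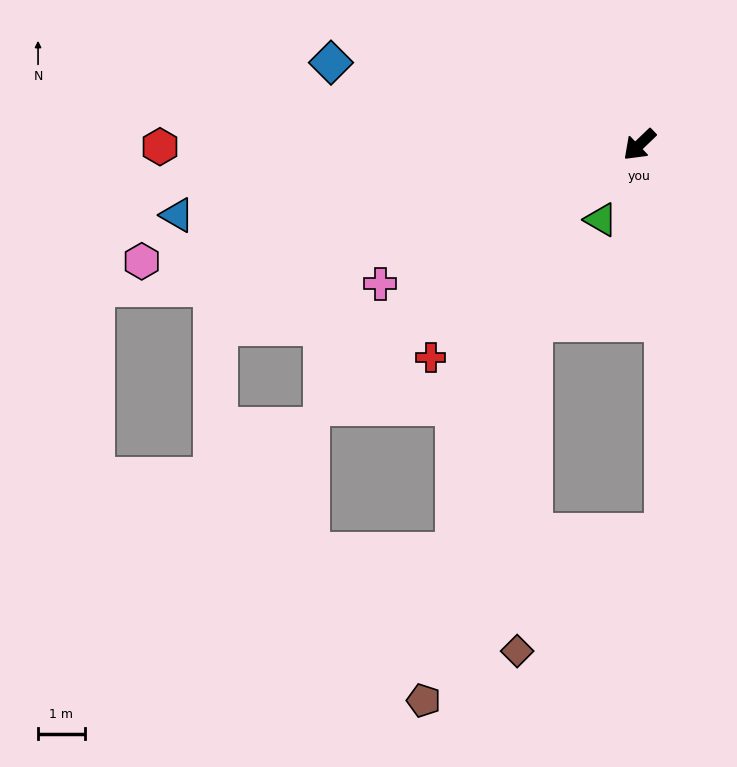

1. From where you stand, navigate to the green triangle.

turn left 19°, forward 1.8 m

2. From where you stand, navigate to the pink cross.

turn right 16°, forward 6.3 m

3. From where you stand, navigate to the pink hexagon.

turn right 31°, forward 10.9 m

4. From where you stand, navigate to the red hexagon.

turn right 44°, forward 10.3 m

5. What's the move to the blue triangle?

turn right 35°, forward 10.0 m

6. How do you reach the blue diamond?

turn right 59°, forward 6.8 m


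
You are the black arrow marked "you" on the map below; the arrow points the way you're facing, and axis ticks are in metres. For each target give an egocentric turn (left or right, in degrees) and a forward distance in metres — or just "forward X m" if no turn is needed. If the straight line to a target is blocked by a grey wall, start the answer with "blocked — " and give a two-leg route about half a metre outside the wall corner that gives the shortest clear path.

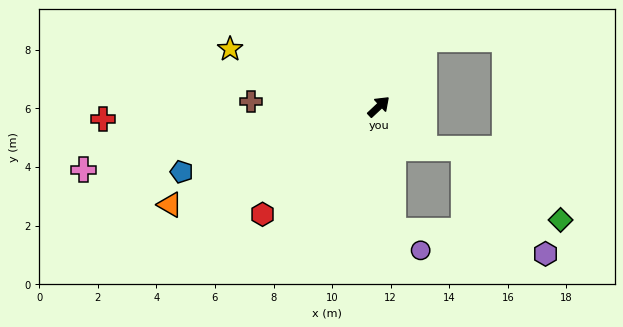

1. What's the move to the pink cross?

turn left 149°, forward 10.3 m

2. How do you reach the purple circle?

blocked — turn right 126°, forward 4.3 m, then turn left 47°, forward 1.2 m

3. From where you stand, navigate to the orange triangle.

turn left 162°, forward 7.9 m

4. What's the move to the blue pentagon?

turn left 155°, forward 7.1 m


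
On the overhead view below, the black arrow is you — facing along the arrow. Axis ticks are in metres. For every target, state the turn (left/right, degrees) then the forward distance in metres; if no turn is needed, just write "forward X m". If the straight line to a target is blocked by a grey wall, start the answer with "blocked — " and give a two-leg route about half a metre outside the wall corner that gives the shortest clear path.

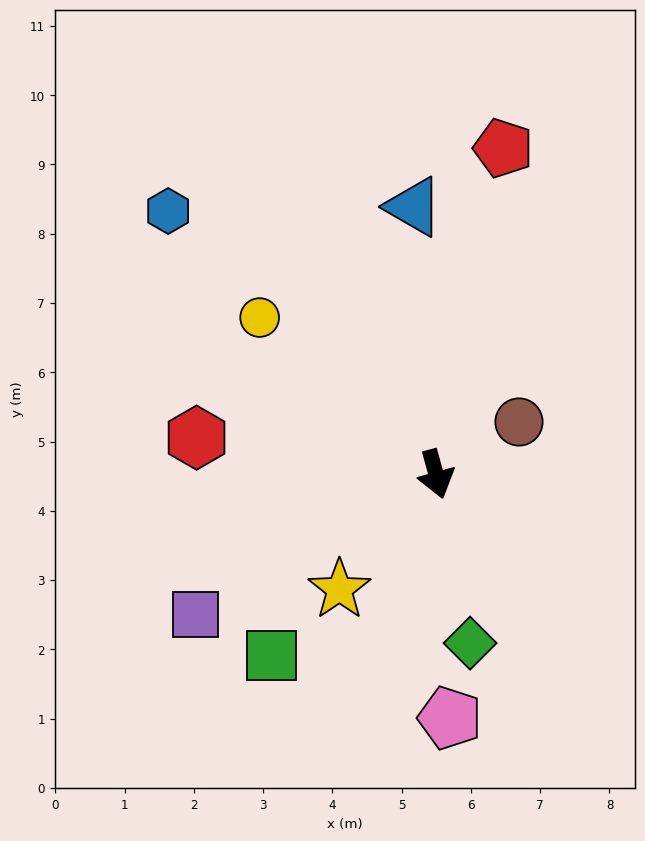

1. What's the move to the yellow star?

turn right 55°, forward 2.2 m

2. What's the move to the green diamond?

turn right 4°, forward 2.5 m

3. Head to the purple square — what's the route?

turn right 75°, forward 4.0 m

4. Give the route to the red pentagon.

turn left 153°, forward 4.8 m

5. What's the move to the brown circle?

turn left 107°, forward 1.4 m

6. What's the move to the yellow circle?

turn right 147°, forward 3.4 m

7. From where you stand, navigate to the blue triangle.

turn left 169°, forward 3.9 m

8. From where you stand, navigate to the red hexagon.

turn right 114°, forward 3.5 m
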